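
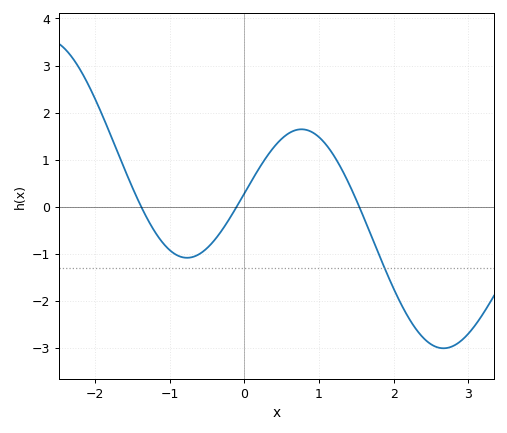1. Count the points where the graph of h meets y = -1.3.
1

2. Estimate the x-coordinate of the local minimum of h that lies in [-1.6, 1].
-0.8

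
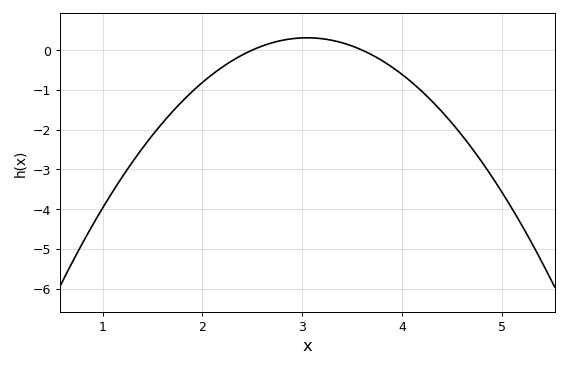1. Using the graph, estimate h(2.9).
0.286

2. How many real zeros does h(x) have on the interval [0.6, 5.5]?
2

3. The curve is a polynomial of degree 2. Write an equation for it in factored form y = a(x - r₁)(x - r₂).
y = -1.02(x - 2.5)(x - 3.6)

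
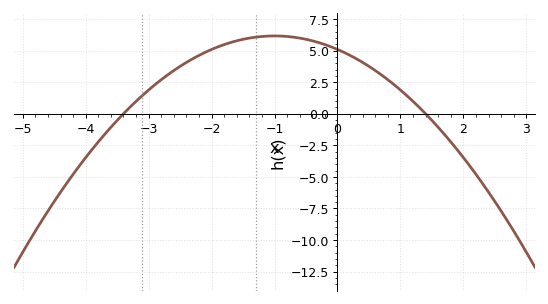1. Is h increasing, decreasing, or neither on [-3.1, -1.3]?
increasing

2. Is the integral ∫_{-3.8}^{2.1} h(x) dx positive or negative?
positive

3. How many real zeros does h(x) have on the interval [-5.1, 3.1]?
2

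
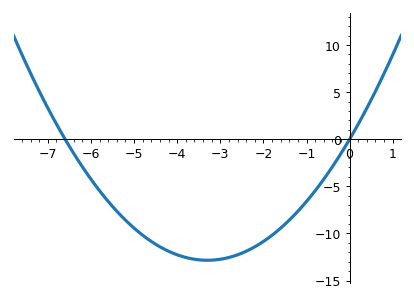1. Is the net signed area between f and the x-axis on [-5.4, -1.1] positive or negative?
negative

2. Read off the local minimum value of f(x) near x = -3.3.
-12.9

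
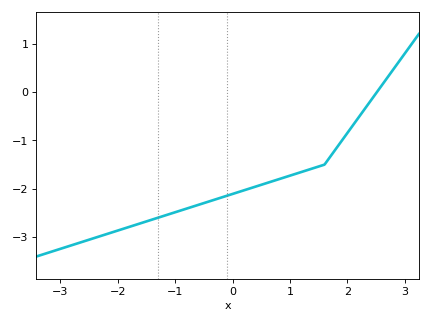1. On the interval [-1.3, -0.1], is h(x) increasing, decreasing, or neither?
increasing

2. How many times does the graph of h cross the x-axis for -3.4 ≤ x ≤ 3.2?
1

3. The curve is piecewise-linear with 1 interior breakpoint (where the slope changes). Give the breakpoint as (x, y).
(1.6, -1.5)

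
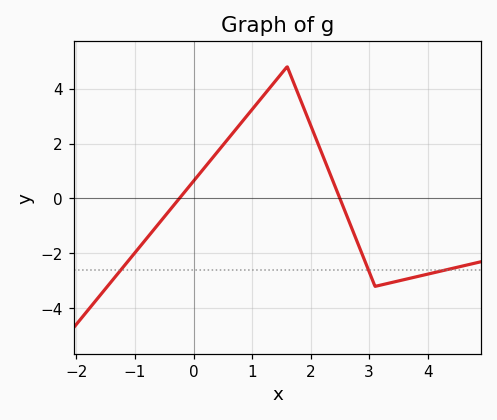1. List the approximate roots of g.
-0.243, 2.5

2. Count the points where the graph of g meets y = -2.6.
3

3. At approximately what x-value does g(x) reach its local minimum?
3.1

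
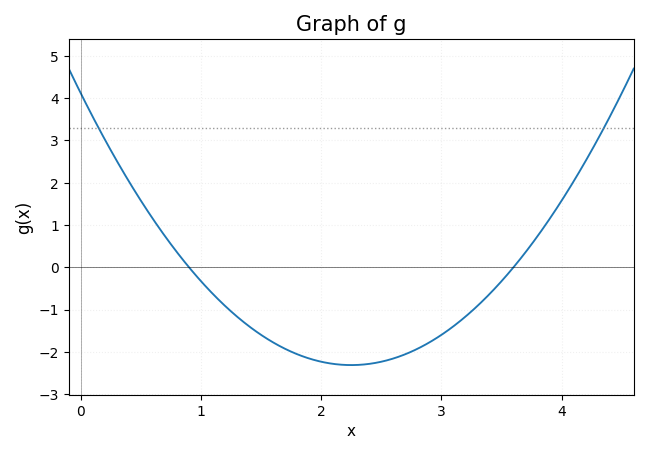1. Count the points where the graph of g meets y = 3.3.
2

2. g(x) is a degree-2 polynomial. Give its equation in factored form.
y = 1.27(x - 0.9)(x - 3.6)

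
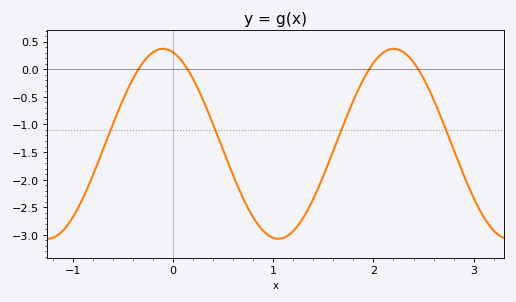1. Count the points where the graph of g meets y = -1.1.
4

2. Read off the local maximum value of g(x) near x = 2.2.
0.35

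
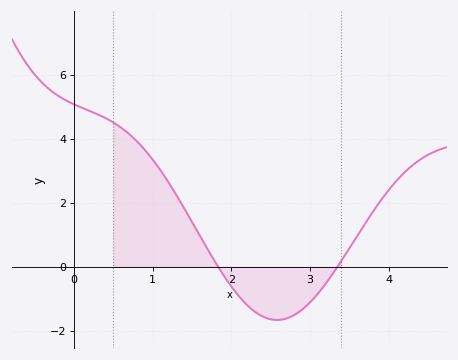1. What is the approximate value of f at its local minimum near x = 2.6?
-1.6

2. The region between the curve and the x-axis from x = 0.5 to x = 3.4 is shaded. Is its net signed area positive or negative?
positive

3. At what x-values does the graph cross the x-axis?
1.8, 3.4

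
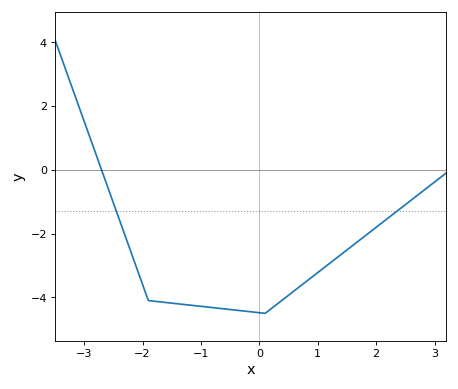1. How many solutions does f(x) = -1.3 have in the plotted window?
2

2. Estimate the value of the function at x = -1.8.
-4.12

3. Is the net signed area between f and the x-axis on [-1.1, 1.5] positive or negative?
negative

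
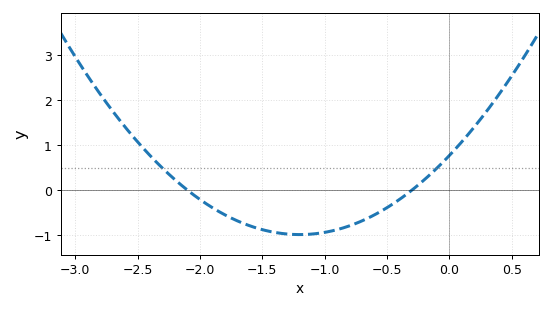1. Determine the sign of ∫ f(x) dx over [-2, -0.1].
negative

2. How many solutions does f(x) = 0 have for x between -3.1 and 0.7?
2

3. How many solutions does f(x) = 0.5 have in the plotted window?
2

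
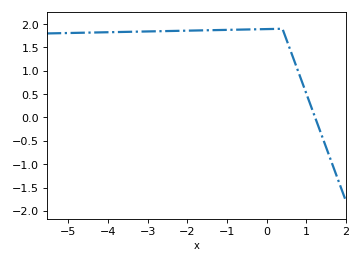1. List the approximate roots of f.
1.2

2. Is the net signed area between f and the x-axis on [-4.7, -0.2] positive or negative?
positive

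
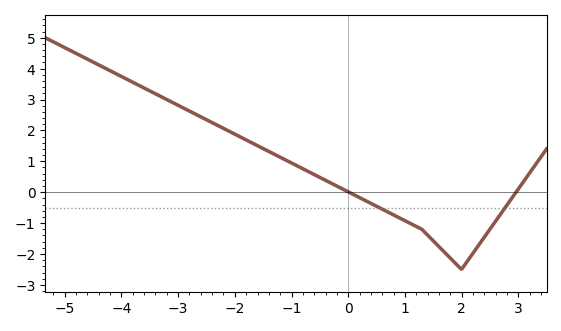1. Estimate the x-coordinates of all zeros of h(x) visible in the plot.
0.014, 2.96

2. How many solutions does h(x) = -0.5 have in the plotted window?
2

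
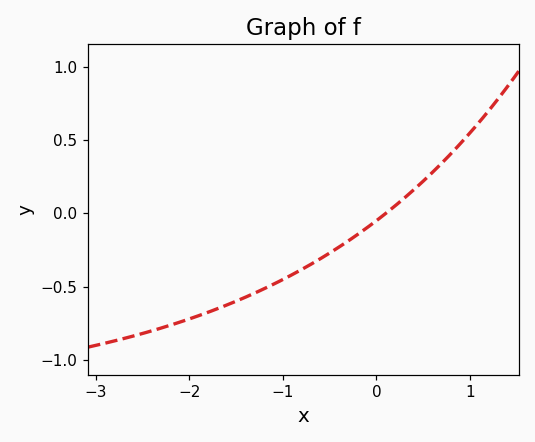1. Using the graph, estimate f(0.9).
0.479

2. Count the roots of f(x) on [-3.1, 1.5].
1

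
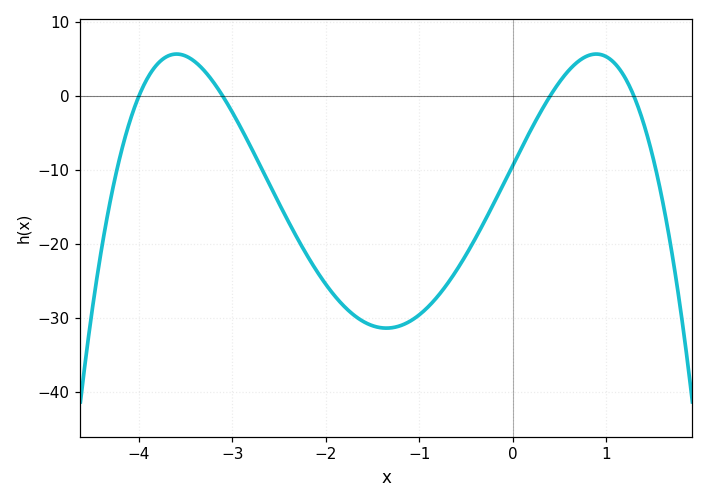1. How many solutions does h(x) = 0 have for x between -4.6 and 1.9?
4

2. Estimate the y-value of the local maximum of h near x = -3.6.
5.72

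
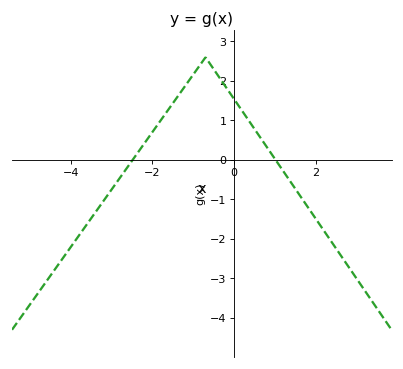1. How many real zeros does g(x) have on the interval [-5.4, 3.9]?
2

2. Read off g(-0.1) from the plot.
1.7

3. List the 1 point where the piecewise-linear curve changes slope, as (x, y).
(-0.7, 2.6)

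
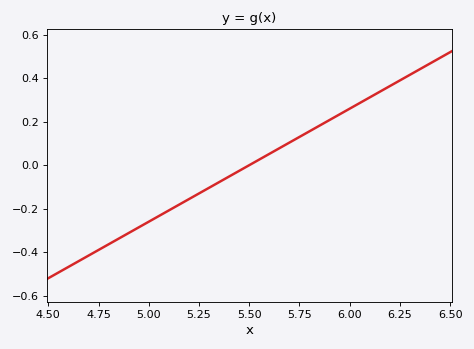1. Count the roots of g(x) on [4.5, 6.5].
1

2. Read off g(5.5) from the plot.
0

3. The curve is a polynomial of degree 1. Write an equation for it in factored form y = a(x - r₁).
y = 0.52(x - 5.5)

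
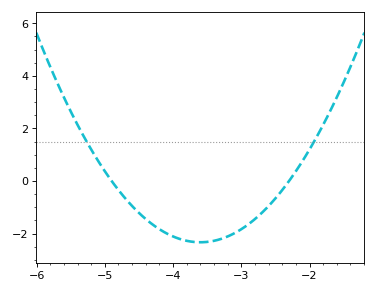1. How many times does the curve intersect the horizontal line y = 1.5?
2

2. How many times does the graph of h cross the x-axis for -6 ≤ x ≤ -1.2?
2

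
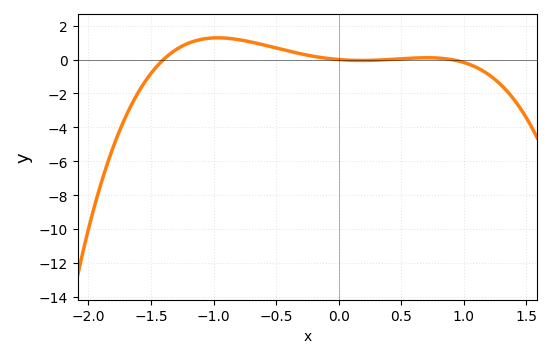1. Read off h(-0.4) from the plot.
0.4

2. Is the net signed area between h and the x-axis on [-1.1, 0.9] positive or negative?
positive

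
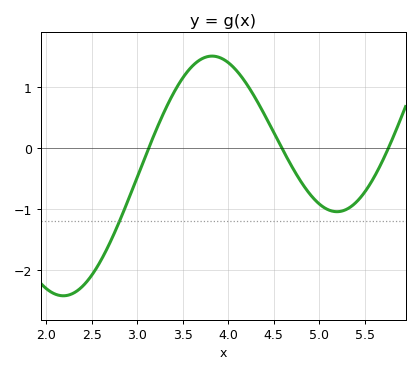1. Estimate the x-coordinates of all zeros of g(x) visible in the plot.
3.1, 4.6, 5.8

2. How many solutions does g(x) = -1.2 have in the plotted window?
1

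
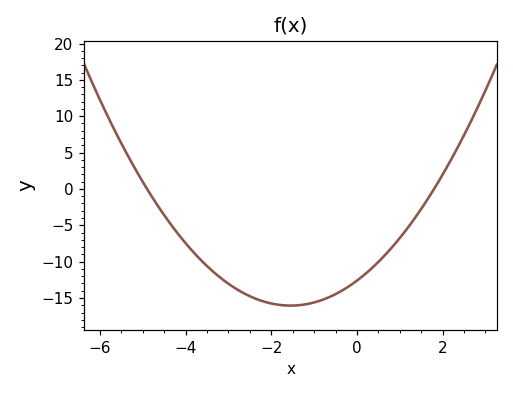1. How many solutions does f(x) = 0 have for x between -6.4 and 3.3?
2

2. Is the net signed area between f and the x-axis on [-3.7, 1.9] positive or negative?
negative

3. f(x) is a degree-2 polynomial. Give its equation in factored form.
y = 1.43(x + 4.9)(x - 1.8)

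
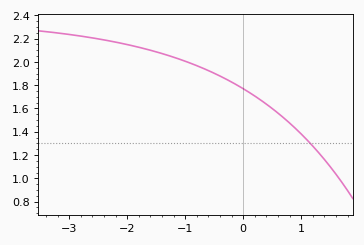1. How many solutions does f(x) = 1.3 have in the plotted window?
1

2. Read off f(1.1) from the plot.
1.33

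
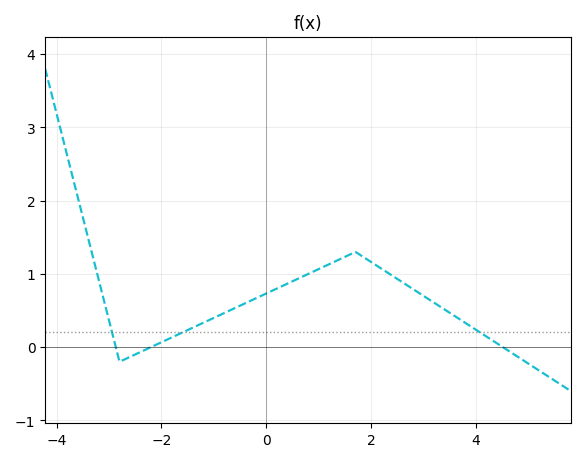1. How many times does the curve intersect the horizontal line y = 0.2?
3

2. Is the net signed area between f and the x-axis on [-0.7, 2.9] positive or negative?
positive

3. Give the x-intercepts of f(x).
-2.87, -2.2, 4.51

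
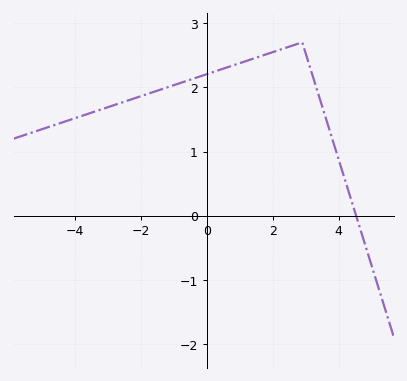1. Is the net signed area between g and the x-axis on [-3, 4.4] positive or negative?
positive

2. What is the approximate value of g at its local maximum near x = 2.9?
2.7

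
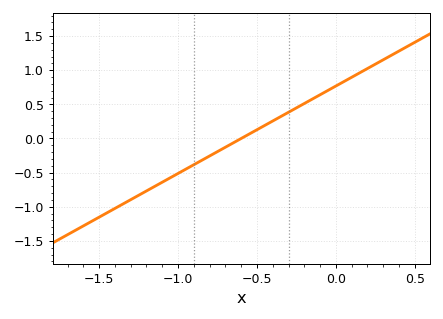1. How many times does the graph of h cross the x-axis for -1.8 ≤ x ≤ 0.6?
1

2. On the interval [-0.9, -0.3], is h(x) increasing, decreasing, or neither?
increasing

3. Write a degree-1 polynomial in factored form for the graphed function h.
y = 1.28(x + 0.6)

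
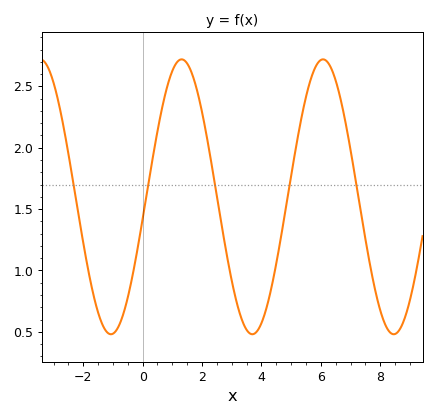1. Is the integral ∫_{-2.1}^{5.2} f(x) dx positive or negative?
positive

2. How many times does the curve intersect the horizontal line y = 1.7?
5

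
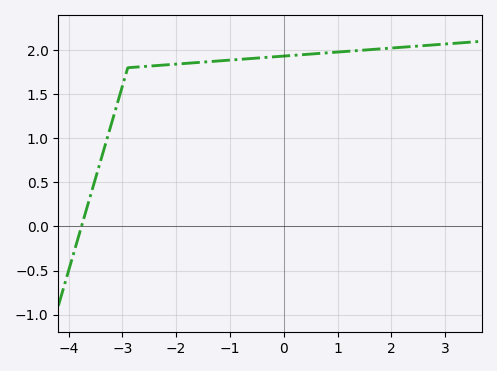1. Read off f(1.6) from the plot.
2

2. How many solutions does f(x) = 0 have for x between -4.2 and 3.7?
1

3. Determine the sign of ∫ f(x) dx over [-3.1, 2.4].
positive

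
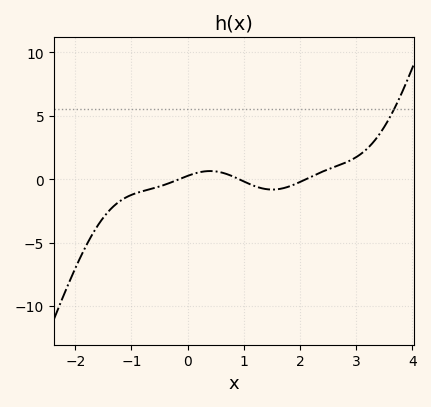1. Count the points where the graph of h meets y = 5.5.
1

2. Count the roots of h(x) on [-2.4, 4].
3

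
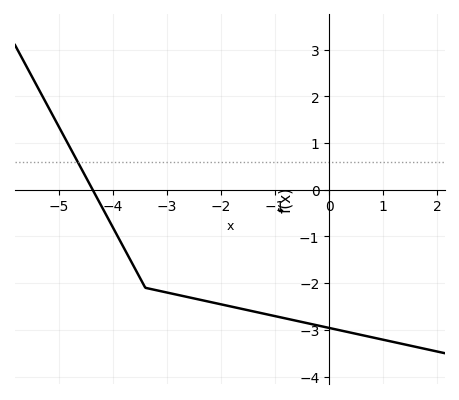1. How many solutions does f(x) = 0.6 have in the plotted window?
1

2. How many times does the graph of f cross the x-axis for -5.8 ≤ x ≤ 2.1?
1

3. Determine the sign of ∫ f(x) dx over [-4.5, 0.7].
negative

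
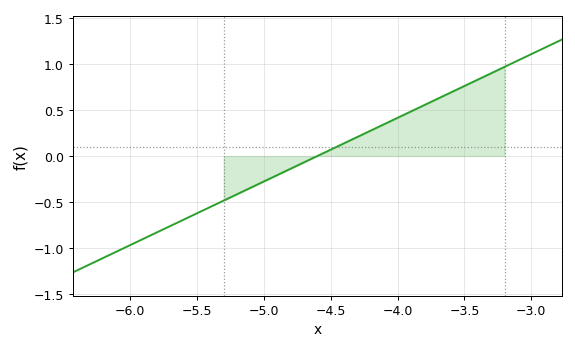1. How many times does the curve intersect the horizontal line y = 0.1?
1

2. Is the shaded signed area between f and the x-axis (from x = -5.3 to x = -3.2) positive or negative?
positive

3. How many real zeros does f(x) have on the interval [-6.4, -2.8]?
1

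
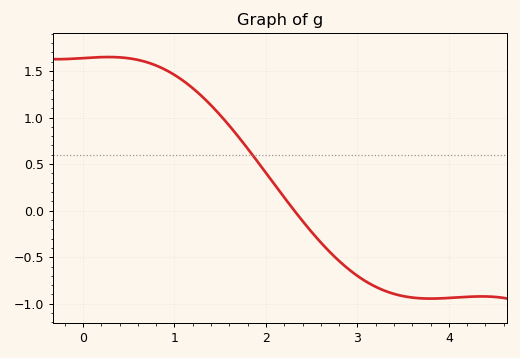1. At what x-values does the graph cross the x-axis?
2.31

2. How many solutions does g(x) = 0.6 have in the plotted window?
1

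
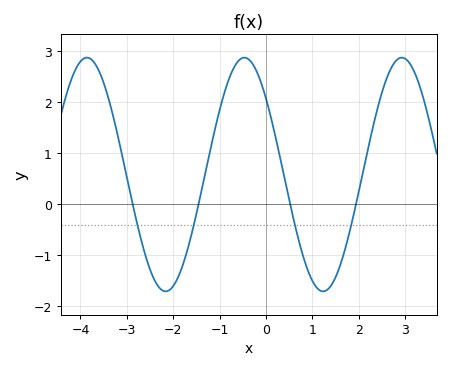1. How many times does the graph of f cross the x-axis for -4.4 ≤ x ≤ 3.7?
4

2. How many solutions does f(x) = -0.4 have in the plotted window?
4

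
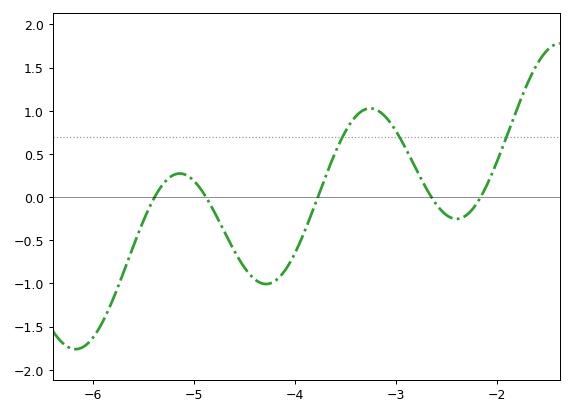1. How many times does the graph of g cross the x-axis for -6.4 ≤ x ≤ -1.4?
5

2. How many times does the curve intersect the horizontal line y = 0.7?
3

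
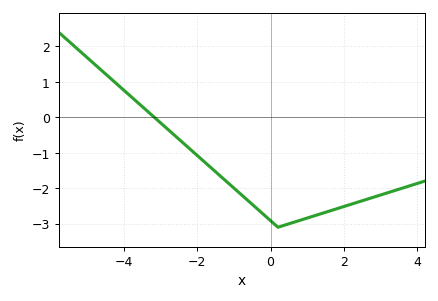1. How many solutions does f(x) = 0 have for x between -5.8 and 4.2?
1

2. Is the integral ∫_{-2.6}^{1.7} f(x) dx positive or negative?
negative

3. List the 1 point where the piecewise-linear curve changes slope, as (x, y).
(0.2, -3.1)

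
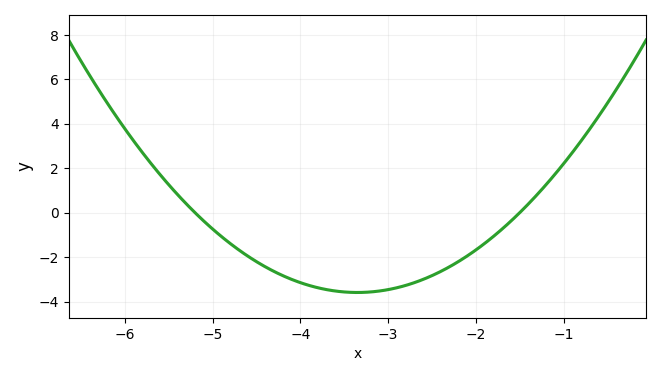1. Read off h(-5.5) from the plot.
1.26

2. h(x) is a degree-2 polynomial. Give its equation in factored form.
y = 1.05(x + 5.2)(x + 1.5)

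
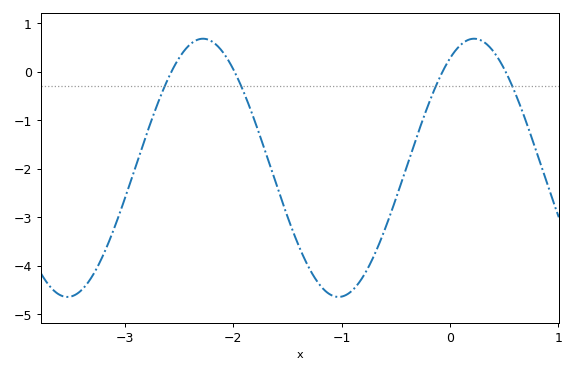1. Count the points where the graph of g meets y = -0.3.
4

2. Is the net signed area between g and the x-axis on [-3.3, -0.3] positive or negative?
negative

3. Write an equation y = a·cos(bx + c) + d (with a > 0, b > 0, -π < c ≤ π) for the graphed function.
y = 2.66cos(2.5x - 0.56) - 1.98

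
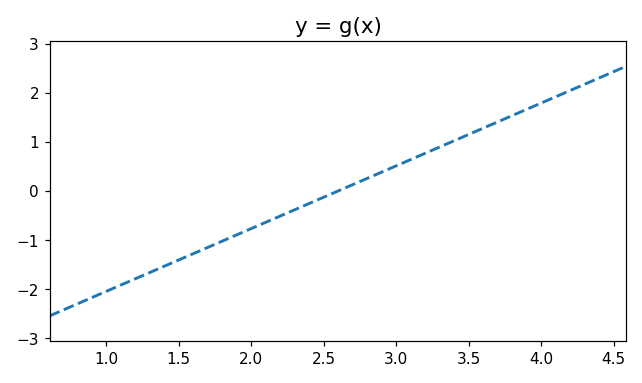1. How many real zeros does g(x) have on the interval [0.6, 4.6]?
1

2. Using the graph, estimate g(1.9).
-0.896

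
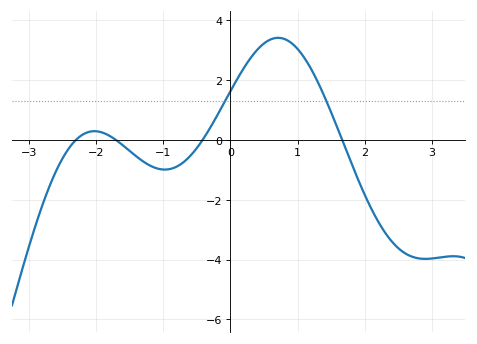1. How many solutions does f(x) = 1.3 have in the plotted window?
2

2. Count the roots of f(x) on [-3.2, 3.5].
4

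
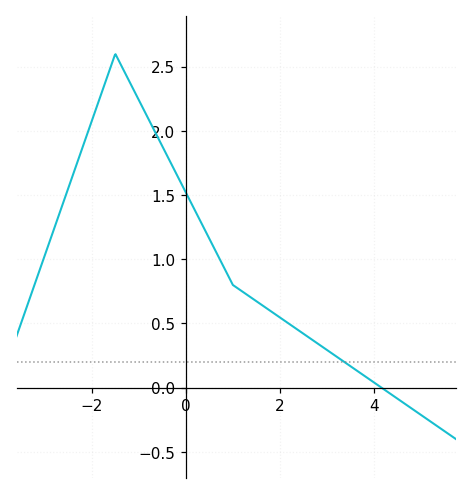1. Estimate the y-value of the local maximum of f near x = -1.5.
2.6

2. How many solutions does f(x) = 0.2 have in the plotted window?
1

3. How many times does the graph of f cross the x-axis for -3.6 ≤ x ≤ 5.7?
1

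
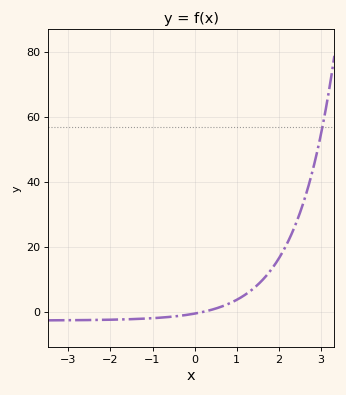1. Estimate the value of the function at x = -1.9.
-2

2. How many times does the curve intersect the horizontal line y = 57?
1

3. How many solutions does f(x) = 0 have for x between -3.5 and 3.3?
1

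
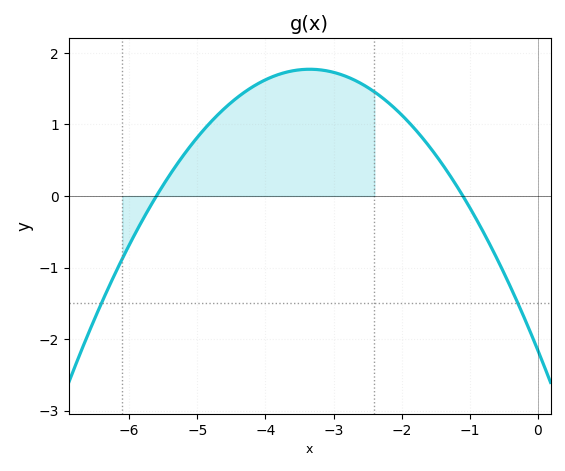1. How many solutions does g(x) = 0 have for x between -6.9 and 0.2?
2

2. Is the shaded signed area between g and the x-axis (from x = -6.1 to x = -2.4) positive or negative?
positive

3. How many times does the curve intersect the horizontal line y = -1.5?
2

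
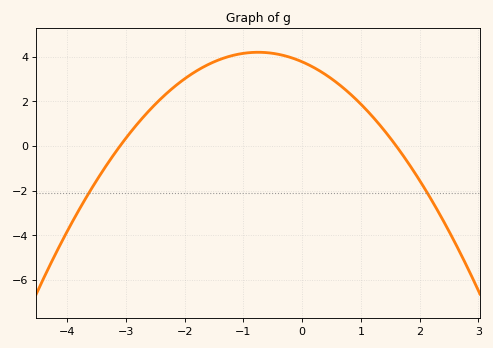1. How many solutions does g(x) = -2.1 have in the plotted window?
2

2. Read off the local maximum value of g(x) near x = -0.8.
4.2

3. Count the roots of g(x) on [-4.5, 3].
2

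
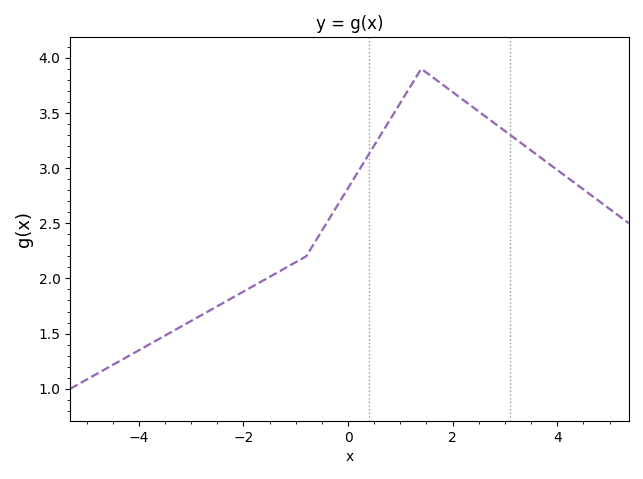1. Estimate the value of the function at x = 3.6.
3.1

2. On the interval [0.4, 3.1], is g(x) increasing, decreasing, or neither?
neither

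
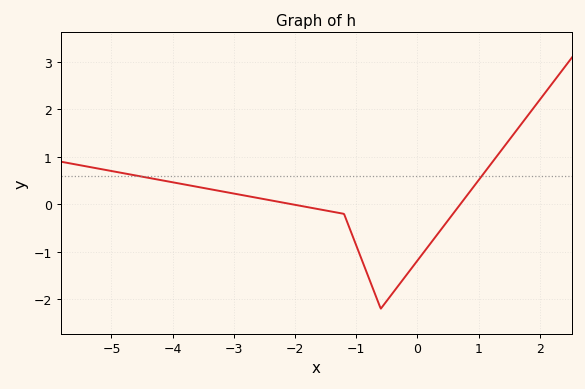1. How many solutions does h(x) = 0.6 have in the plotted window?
2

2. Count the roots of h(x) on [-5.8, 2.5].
2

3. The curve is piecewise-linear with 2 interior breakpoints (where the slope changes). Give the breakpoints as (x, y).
(-1.2, -0.2); (-0.6, -2.2)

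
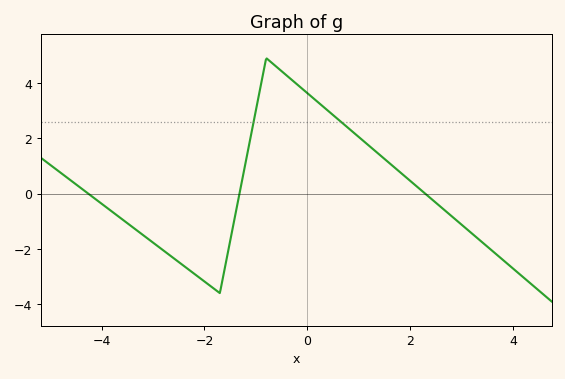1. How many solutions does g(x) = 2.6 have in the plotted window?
2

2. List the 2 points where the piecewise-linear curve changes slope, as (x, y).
(-1.7, -3.6); (-0.8, 4.9)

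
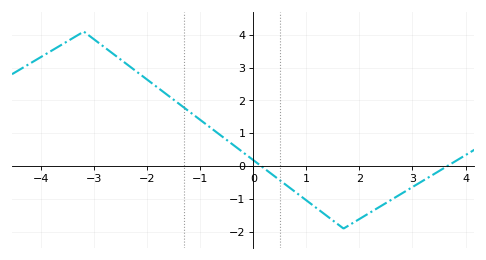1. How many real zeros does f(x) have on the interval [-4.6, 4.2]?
2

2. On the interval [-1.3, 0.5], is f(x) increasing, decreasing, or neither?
decreasing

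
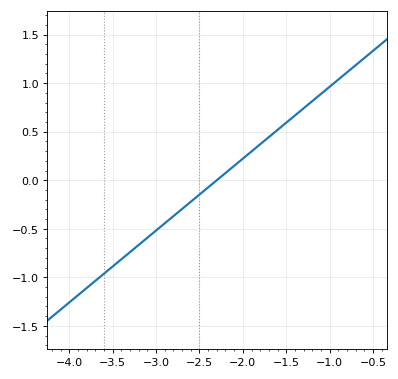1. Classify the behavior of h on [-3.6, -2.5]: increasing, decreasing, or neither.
increasing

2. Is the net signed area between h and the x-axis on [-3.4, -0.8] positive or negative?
positive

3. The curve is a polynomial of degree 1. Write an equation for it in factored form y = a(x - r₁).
y = 0.74(x + 2.3)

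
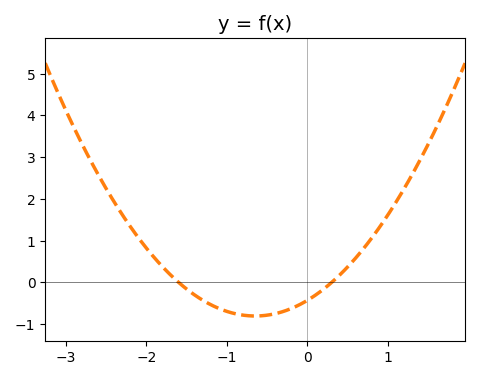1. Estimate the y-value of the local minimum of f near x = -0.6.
-0.8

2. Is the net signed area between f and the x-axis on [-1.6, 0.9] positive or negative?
negative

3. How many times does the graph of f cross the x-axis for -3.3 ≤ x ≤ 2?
2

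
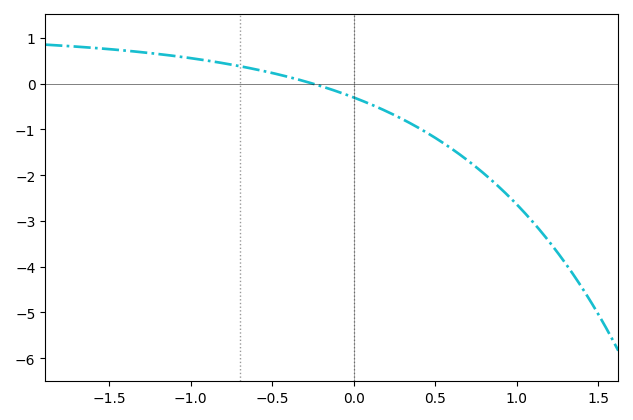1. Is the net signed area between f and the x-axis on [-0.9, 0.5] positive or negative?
negative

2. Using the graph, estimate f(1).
-2.64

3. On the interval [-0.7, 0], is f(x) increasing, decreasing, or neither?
decreasing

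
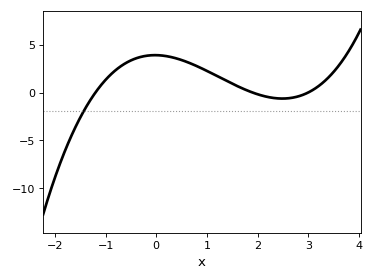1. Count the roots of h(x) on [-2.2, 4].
3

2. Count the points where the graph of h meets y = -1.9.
1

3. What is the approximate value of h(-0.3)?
3.72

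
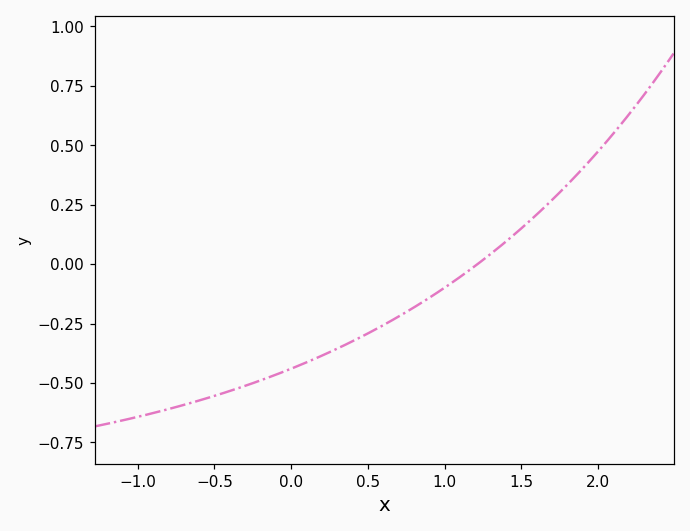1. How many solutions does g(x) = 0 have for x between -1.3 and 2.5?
1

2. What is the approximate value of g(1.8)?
0.34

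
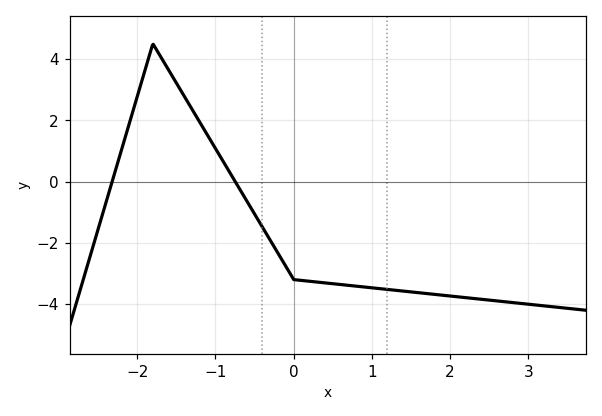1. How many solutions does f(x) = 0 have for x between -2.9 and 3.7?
2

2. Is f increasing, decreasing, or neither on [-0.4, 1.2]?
decreasing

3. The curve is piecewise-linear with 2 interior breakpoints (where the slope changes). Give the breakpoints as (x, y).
(-1.8, 4.5); (0, -3.2)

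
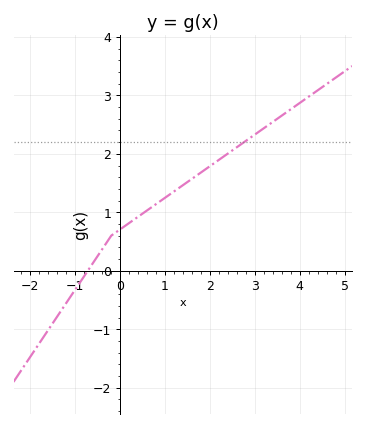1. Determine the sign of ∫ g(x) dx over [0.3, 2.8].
positive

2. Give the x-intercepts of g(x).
-0.722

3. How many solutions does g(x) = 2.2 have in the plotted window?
1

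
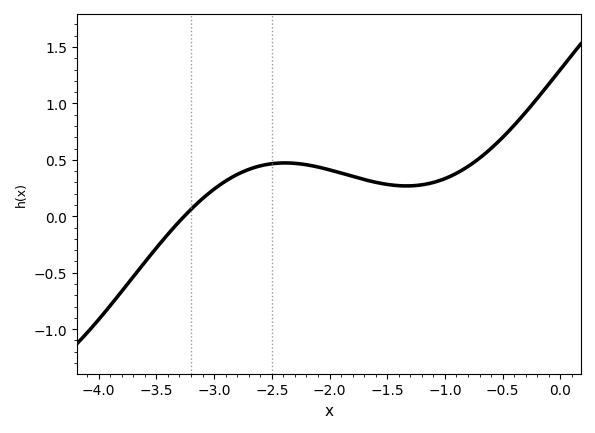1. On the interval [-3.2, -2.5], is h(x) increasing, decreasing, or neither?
increasing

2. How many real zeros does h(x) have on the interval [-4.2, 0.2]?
1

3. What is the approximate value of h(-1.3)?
0.25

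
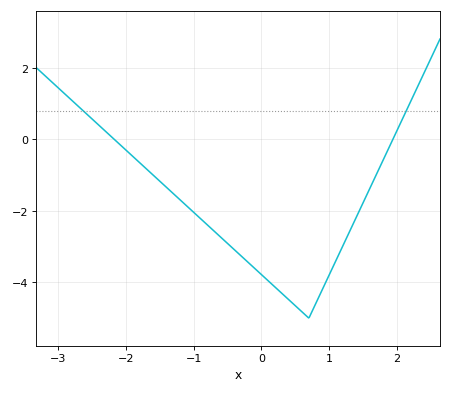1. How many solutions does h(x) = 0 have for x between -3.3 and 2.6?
2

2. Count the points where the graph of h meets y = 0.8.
2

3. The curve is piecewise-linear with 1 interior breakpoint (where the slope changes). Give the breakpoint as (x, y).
(0.7, -5)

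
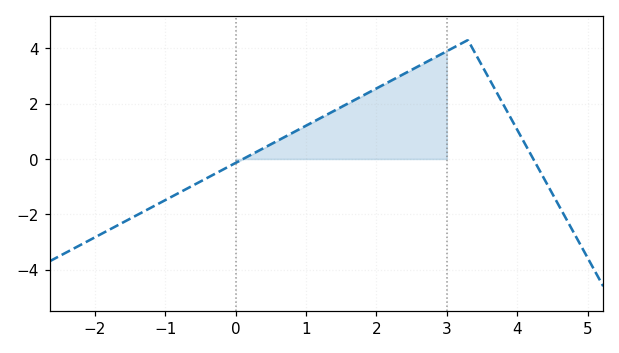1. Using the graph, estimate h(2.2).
2.8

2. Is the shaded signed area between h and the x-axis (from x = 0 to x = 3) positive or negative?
positive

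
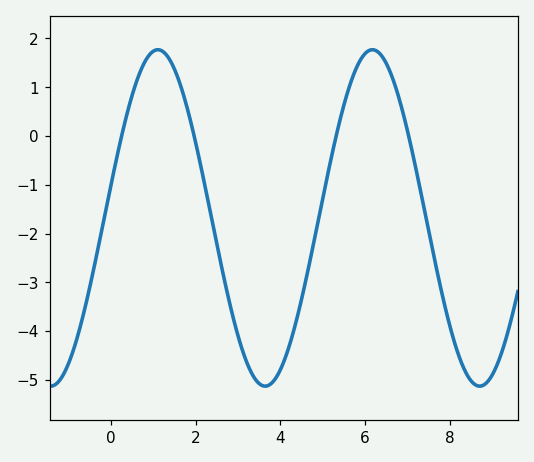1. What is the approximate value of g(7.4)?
-1.52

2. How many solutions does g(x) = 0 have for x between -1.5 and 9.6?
4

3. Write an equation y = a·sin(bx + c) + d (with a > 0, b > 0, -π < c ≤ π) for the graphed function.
y = 3.45sin(1.24x + 0.202) - 1.68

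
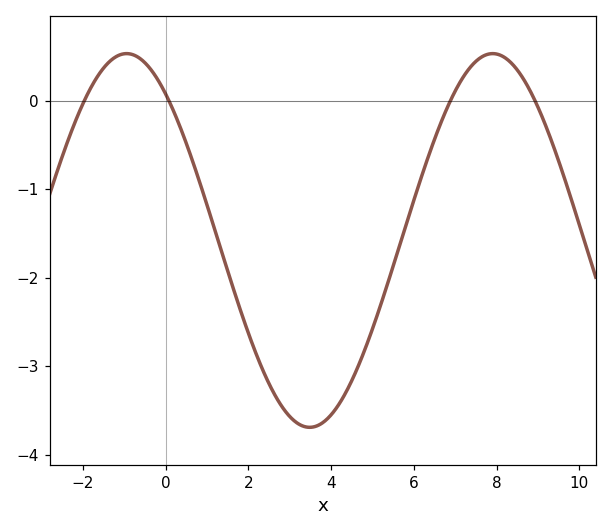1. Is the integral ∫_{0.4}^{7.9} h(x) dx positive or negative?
negative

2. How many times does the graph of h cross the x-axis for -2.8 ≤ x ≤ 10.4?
4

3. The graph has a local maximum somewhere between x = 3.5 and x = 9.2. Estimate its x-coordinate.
7.91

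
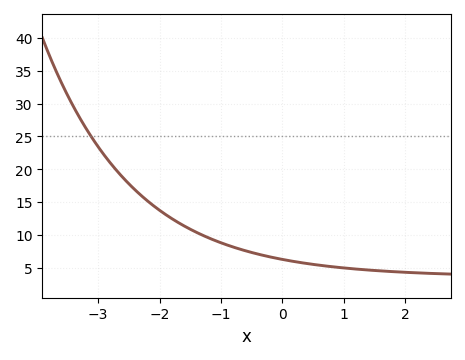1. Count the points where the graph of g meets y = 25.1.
1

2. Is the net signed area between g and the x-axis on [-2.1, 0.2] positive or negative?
positive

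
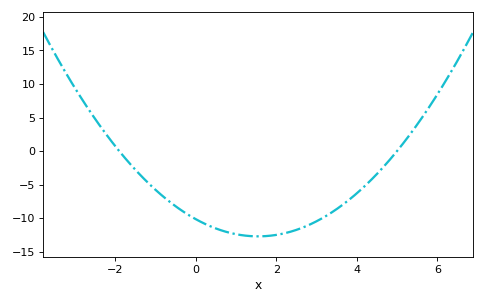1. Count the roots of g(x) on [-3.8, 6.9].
2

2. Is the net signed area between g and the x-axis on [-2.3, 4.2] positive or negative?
negative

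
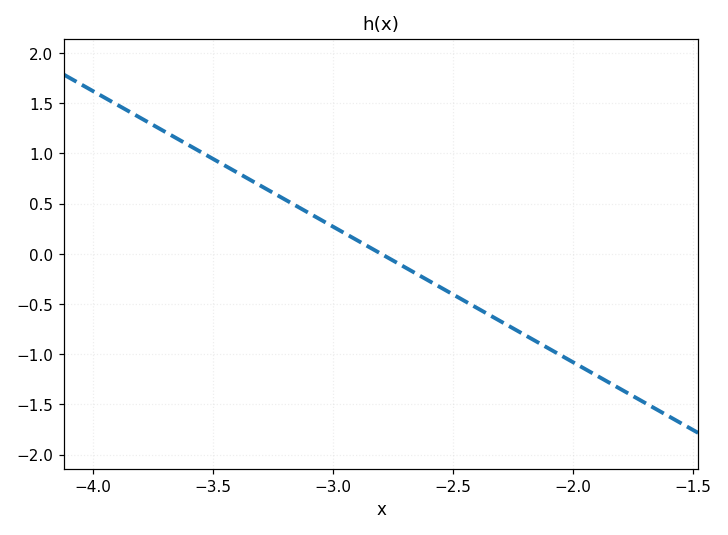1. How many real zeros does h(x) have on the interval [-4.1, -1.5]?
1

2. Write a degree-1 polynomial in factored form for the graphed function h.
y = -1.35(x + 2.8)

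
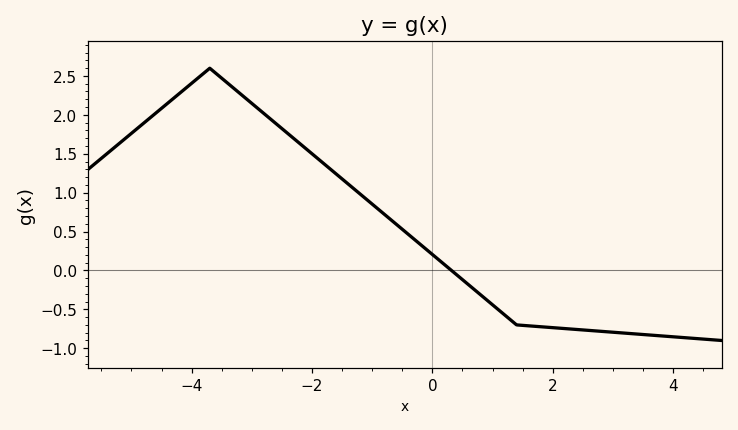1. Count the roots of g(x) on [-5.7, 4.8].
1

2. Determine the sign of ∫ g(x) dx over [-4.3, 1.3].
positive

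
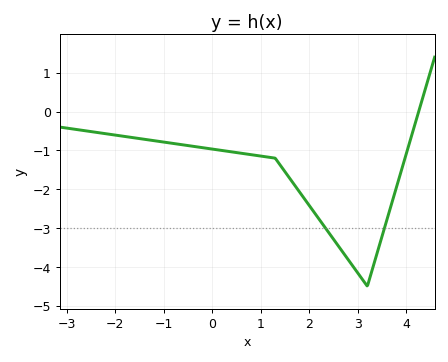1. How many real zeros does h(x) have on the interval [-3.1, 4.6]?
1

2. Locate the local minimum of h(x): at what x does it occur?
3.2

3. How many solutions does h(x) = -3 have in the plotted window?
2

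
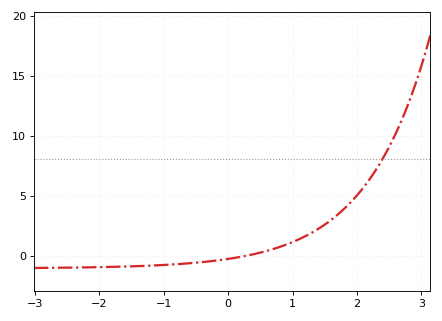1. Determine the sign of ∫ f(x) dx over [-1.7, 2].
positive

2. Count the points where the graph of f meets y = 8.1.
1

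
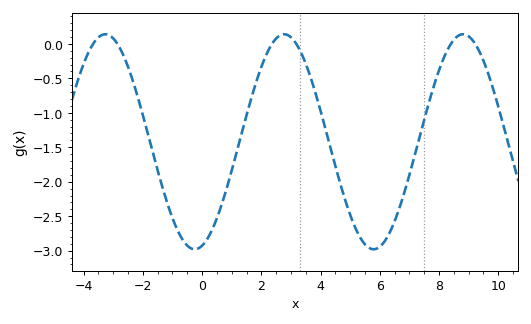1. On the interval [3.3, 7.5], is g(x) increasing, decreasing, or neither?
neither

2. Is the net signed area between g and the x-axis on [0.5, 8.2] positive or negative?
negative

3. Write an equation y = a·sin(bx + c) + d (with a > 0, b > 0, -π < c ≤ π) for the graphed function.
y = 1.56sin(1.04x - 1.31) - 1.42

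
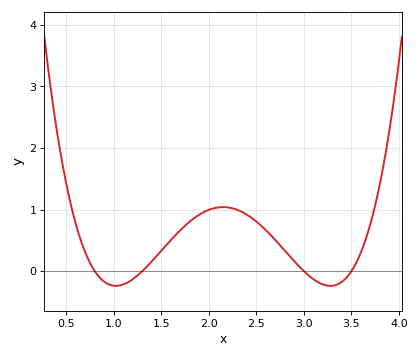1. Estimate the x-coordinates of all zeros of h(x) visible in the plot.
0.8, 1.3, 3, 3.5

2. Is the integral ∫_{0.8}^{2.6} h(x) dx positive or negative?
positive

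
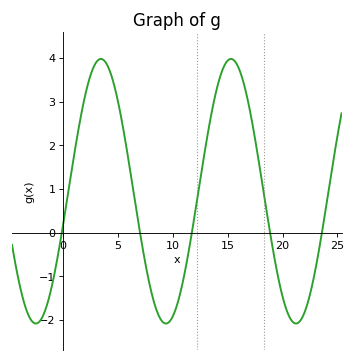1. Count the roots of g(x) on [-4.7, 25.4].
5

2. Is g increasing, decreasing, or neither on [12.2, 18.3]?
neither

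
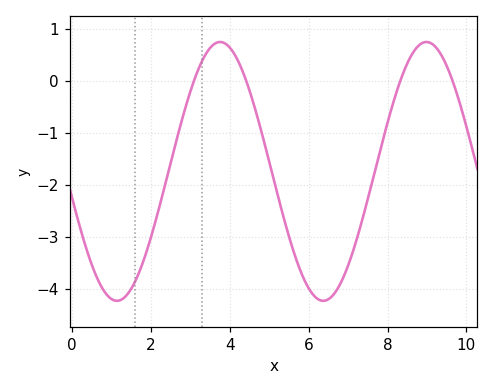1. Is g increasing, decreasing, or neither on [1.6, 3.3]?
increasing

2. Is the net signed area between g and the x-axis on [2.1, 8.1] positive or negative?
negative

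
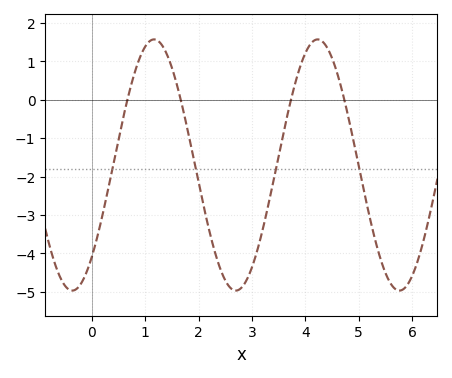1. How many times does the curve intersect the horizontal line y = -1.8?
4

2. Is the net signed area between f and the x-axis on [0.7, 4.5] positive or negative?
negative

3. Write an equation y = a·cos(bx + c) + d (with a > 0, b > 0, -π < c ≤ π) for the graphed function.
y = 3.27cos(2.05x - 2.39) - 1.7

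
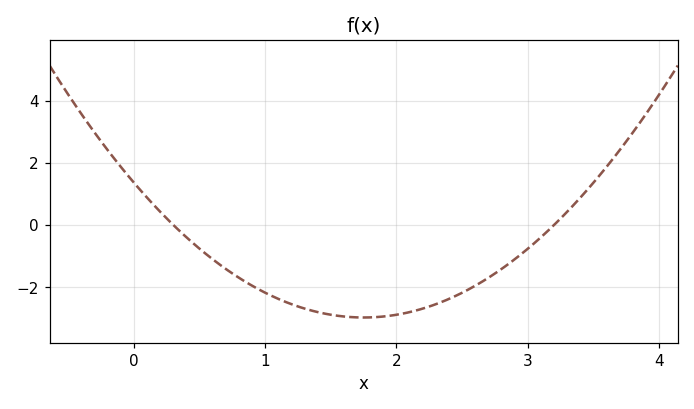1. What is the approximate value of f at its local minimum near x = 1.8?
-2.96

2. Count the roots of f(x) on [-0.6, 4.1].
2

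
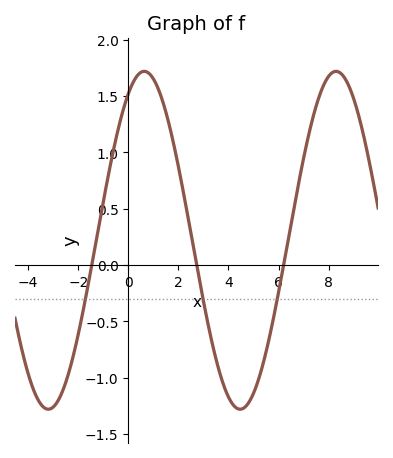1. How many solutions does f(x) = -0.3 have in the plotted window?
3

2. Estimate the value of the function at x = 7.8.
1.6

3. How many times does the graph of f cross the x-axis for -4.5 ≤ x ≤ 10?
3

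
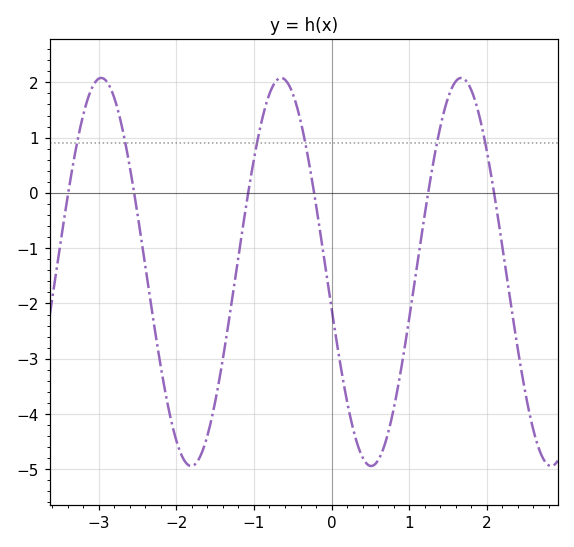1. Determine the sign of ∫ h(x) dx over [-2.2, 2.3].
negative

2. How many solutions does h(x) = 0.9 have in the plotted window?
6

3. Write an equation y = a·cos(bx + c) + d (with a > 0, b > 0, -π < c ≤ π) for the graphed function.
y = 3.51cos(2.71x + 1.76) - 1.43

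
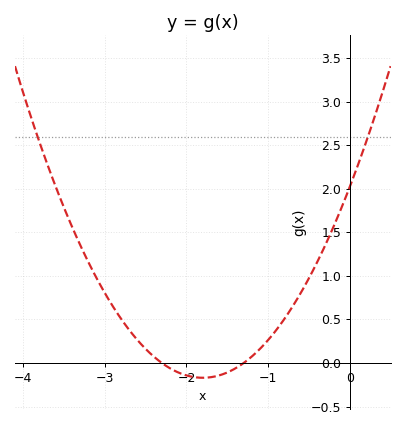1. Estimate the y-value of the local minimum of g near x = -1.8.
-0.17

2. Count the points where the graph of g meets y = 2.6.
2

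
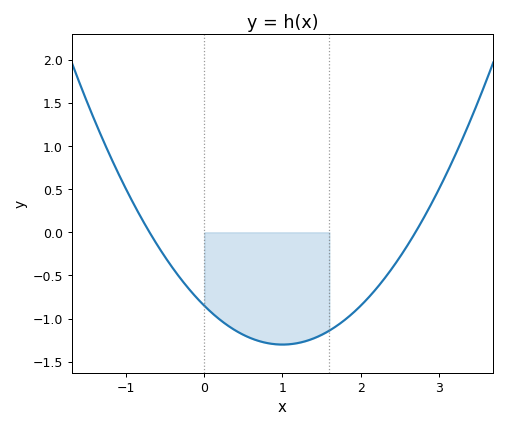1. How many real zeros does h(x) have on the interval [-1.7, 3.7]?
2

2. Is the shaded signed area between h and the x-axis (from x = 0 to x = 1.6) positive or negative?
negative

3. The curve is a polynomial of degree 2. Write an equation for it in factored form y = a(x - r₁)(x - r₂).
y = 0.45(x + 0.7)(x - 2.7)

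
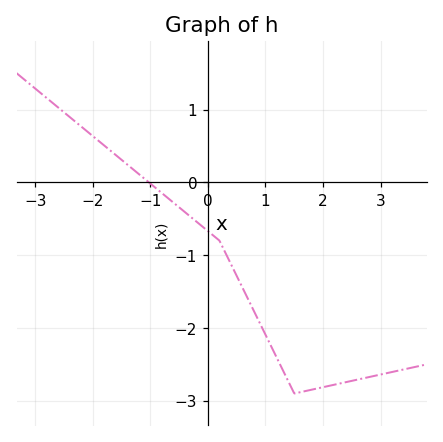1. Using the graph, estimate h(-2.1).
0.7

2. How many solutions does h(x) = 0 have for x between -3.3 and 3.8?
1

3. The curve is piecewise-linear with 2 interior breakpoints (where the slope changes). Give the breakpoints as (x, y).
(0.2, -0.8); (1.5, -2.9)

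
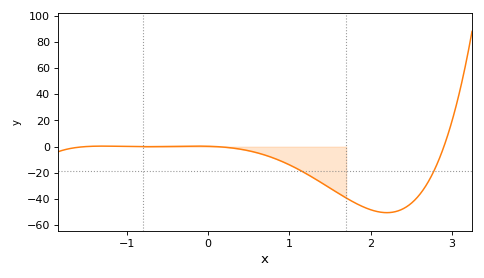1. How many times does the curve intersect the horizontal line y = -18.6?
2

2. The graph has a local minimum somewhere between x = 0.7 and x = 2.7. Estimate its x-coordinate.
2.2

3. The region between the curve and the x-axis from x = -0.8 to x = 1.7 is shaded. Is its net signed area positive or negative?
negative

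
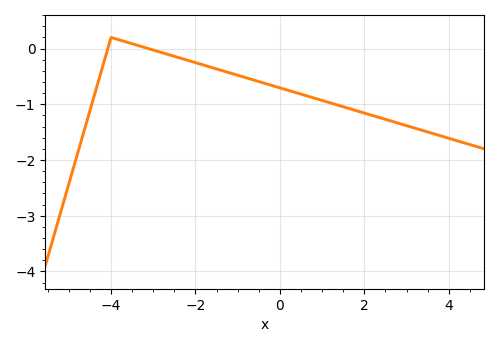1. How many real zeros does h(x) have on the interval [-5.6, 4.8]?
2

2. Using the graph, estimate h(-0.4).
-0.614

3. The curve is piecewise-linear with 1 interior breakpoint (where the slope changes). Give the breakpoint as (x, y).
(-4, 0.2)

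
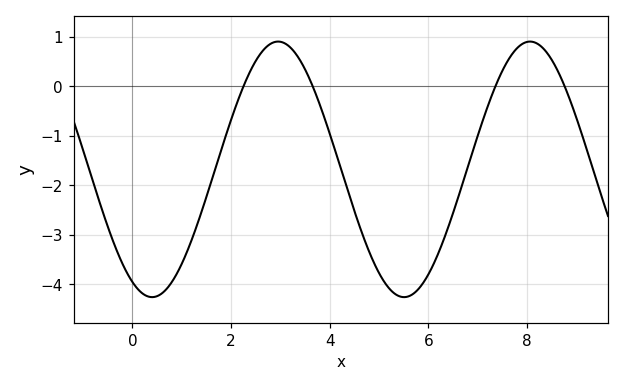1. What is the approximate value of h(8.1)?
0.897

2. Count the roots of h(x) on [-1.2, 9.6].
4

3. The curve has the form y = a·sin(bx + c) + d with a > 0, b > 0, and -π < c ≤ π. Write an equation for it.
y = 2.58sin(1.23x - 2.06) - 1.68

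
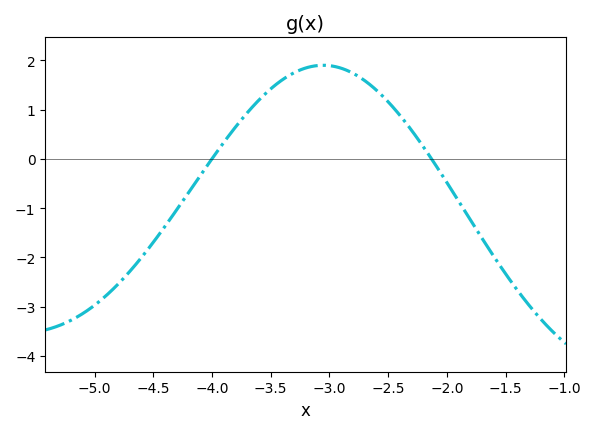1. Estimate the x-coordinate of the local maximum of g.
-3.05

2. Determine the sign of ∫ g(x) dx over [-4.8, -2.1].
positive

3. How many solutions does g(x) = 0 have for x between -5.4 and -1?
2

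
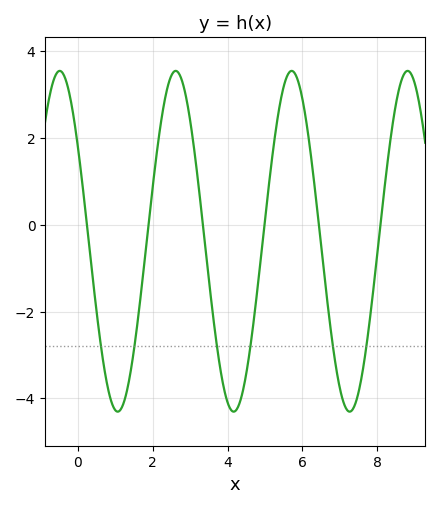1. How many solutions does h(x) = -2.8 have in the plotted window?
6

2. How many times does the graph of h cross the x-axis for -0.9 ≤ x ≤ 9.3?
6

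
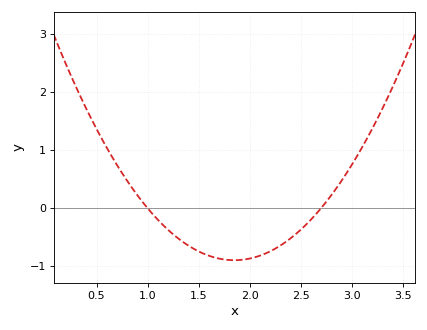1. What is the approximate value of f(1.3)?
-0.5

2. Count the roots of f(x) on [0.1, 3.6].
2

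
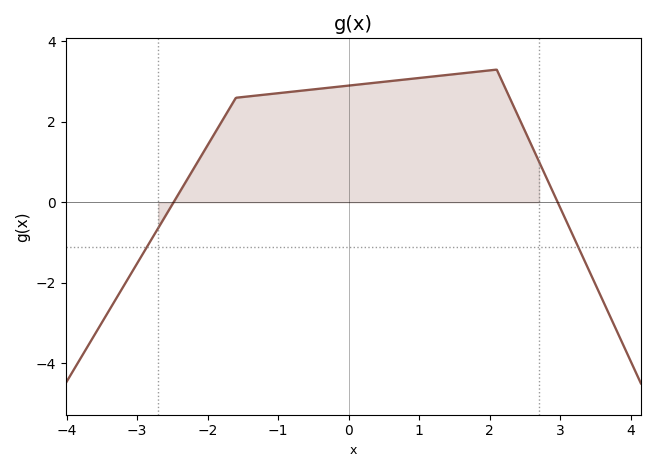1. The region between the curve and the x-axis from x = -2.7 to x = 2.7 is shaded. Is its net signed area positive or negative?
positive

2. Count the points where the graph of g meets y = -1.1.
2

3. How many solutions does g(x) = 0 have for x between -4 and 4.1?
2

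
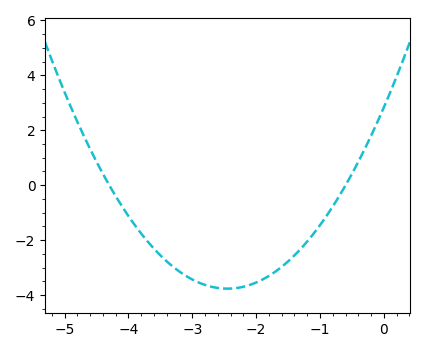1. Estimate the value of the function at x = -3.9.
-1.4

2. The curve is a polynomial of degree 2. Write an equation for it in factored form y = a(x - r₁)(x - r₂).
y = 1.1(x + 4.3)(x + 0.6)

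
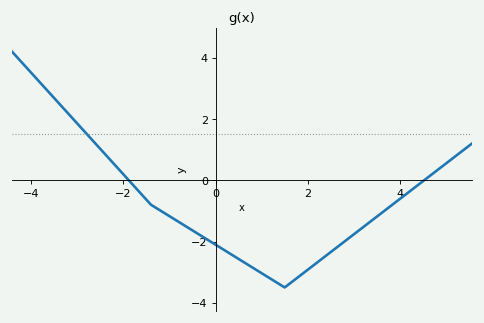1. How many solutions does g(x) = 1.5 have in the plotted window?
1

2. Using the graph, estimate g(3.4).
-1.3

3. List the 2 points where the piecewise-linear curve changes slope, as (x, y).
(-1.4, -0.8); (1.5, -3.5)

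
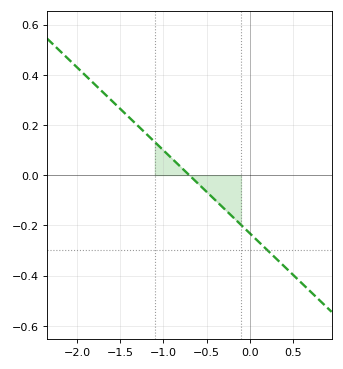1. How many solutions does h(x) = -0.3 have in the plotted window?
1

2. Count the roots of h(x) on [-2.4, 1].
1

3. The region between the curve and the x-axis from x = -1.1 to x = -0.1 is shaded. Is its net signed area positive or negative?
negative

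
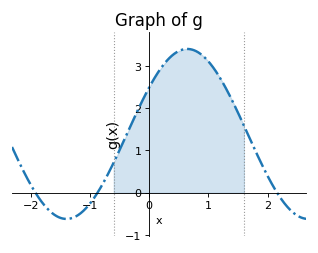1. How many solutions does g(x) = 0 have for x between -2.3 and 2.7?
3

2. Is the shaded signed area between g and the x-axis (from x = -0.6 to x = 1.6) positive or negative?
positive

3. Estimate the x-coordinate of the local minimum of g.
-1.4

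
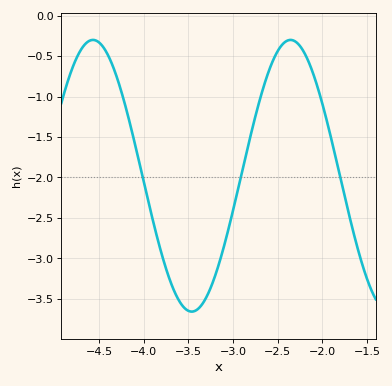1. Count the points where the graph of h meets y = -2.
3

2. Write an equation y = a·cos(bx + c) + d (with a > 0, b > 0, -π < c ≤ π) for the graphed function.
y = 1.68cos(2.8x + 0.41) - 1.98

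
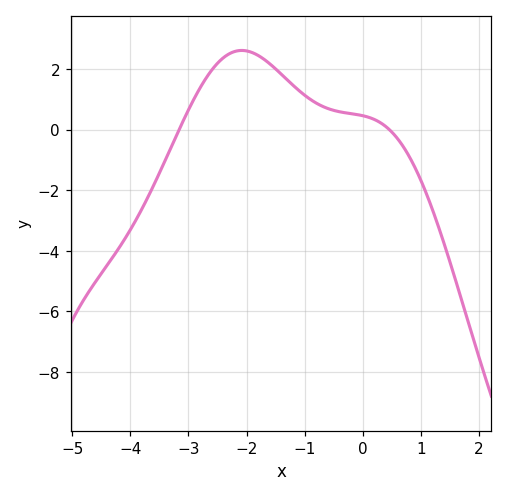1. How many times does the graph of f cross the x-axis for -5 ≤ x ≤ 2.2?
2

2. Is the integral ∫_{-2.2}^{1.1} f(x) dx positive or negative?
positive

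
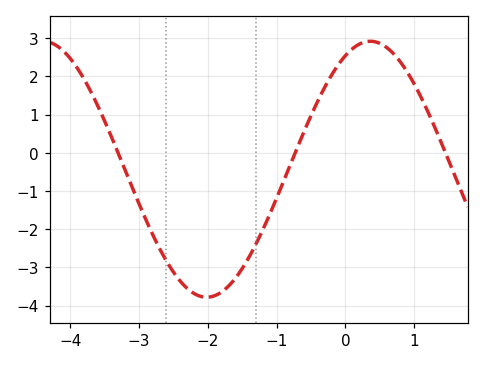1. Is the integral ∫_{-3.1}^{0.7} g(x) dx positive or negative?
negative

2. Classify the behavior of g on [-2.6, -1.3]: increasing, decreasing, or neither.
neither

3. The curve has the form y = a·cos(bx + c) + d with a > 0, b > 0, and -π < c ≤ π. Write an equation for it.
y = 3.35cos(1.32x - 0.48) - 0.43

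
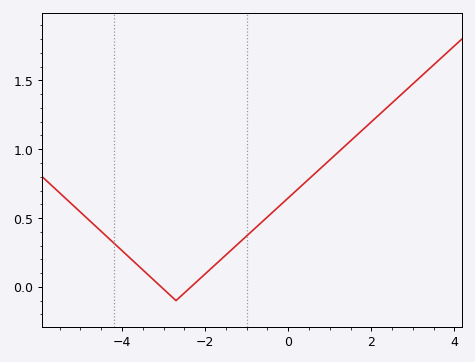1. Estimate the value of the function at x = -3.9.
0.236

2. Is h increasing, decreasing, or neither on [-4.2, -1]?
neither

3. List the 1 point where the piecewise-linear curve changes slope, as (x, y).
(-2.7, -0.1)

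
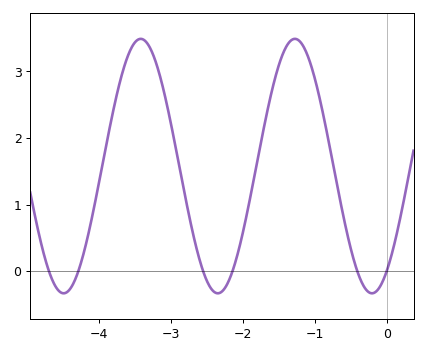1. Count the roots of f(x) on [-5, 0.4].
6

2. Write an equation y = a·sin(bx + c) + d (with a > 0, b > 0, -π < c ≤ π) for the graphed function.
y = 1.91sin(2.94x - 0.942) + 1.58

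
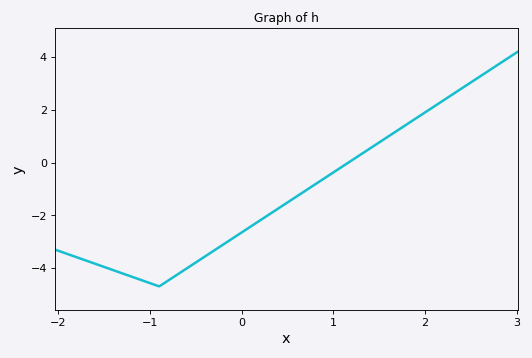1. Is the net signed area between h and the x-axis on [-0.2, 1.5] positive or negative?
negative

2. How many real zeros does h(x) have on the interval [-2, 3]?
1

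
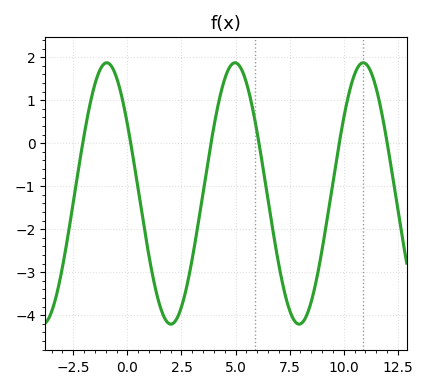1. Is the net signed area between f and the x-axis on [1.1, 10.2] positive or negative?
negative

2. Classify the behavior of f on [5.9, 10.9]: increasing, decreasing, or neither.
neither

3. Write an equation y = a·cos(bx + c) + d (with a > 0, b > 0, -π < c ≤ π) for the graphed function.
y = 3.04cos(1.1x + 1) - 1.17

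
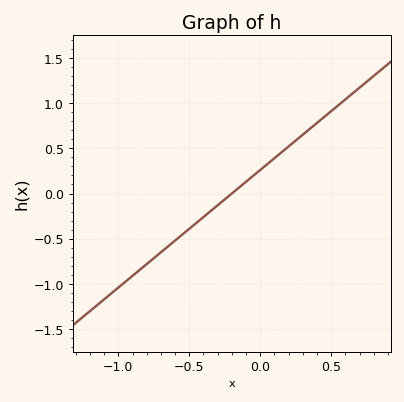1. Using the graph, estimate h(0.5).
0.91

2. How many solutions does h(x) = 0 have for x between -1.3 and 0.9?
1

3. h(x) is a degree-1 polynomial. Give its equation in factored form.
y = 1.3(x + 0.2)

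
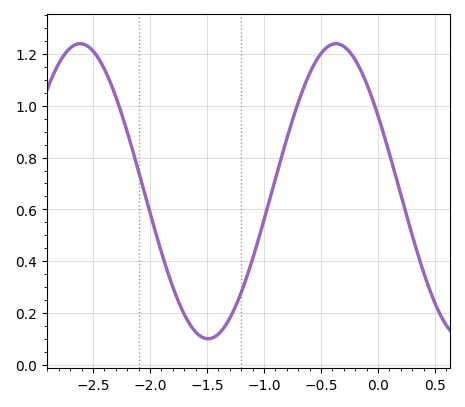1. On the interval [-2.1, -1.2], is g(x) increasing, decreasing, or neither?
neither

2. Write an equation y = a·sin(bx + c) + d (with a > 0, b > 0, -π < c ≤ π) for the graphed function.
y = 0.57sin(2.8x + 2.6) + 0.67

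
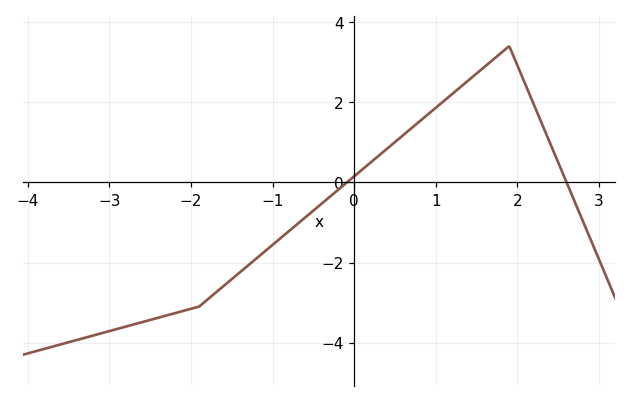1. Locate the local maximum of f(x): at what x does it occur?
1.9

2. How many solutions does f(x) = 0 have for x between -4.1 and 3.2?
2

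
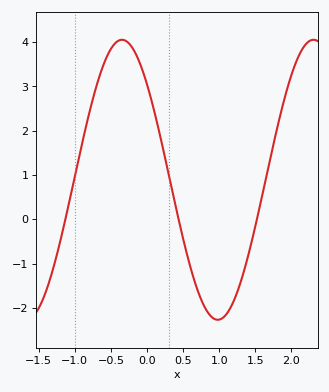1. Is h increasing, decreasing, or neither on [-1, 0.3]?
neither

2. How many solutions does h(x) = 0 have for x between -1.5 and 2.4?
3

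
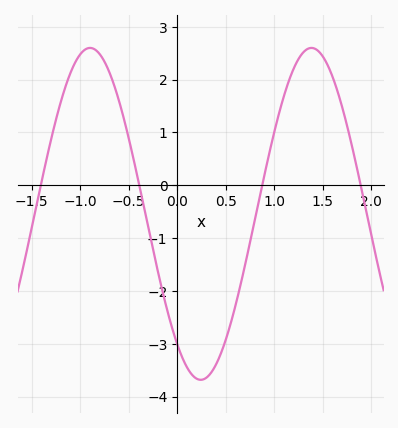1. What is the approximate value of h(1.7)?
1.5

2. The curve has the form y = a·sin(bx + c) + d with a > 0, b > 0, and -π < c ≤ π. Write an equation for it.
y = 3.14sin(2.8x - 2.2) - 0.54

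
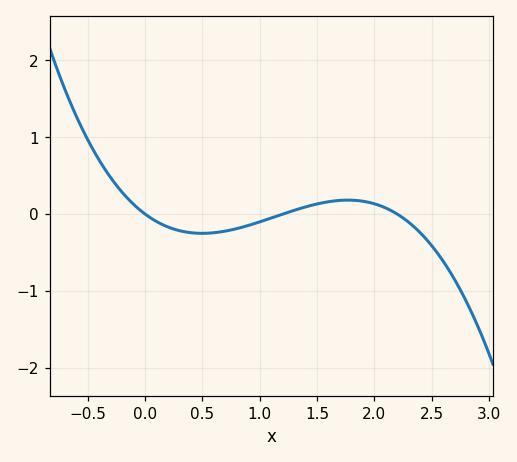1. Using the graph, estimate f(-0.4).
0.699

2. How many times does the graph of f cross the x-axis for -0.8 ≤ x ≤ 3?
3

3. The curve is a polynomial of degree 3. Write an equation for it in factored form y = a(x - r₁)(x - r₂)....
y = -0.42(x - 0)(x - 1.2)(x - 2.2)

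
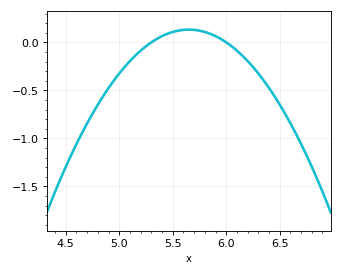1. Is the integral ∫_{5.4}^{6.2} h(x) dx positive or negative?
positive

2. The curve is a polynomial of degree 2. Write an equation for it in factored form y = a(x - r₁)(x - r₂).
y = -1.08(x - 5.3)(x - 6)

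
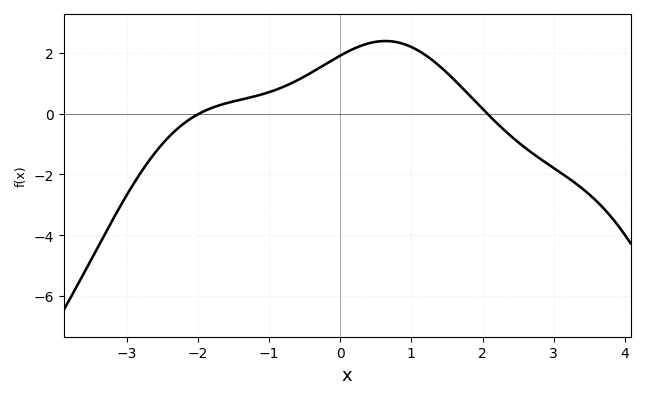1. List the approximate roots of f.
-2, 2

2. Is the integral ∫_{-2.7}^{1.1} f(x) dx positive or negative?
positive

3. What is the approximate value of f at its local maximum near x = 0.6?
2.4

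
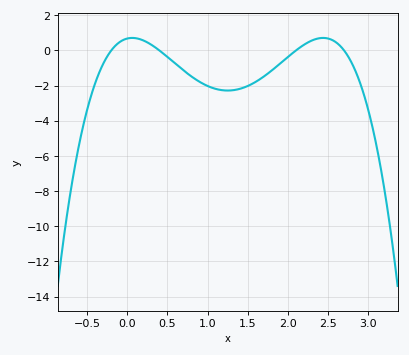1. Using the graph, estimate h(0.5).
-0.4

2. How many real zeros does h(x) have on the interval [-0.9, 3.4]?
4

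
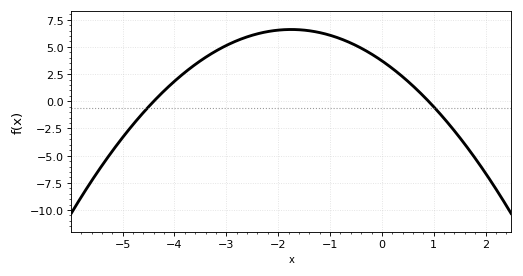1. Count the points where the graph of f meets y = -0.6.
2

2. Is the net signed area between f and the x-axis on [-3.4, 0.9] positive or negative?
positive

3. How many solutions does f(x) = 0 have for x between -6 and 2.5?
2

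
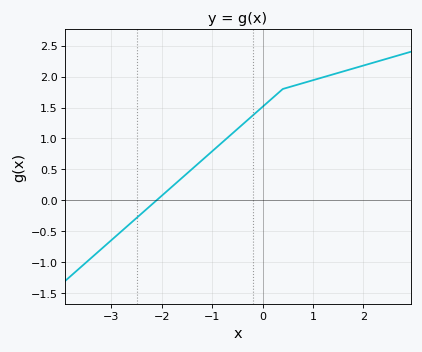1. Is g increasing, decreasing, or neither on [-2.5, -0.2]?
increasing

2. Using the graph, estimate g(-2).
0.076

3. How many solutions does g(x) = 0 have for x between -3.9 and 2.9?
1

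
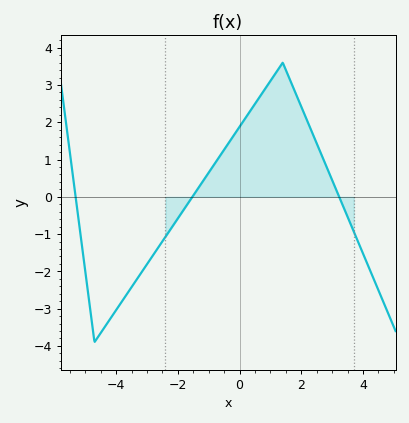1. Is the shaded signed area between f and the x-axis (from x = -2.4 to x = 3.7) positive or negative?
positive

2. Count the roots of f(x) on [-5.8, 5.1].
3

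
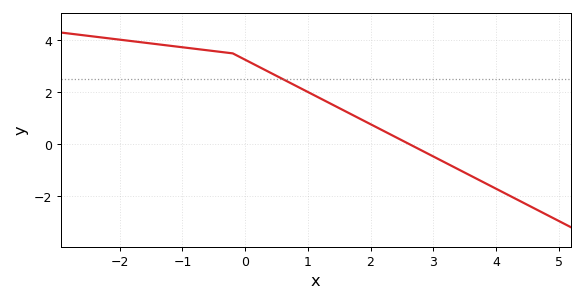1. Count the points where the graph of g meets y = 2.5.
1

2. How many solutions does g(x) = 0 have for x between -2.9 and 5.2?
1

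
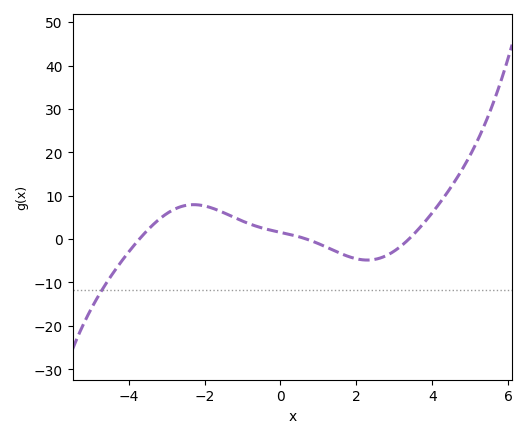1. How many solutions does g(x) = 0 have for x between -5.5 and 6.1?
3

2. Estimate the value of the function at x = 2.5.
-4.65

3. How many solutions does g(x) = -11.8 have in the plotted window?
1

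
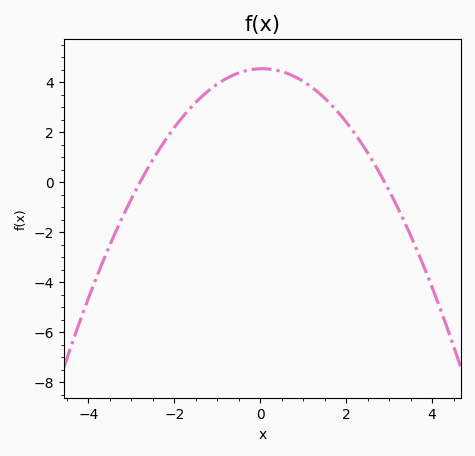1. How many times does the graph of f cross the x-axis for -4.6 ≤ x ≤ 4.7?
2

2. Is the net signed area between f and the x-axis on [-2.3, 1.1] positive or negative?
positive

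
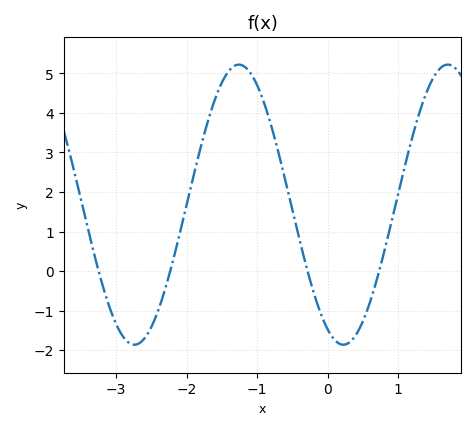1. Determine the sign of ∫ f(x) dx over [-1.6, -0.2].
positive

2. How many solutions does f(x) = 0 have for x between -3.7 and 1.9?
4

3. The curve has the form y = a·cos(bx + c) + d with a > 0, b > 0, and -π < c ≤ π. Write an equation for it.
y = 3.54cos(2.12x + 2.67) + 1.68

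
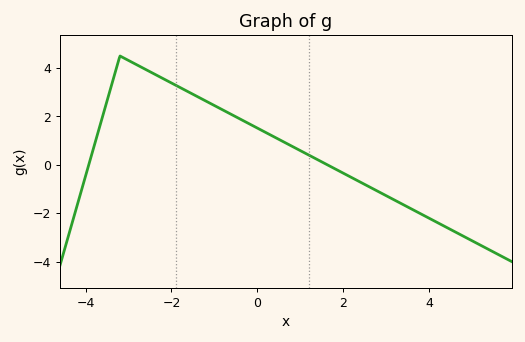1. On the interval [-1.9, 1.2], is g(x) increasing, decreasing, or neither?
decreasing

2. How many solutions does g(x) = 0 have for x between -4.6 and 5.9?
2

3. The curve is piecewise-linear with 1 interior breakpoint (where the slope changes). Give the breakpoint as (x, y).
(-3.2, 4.5)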